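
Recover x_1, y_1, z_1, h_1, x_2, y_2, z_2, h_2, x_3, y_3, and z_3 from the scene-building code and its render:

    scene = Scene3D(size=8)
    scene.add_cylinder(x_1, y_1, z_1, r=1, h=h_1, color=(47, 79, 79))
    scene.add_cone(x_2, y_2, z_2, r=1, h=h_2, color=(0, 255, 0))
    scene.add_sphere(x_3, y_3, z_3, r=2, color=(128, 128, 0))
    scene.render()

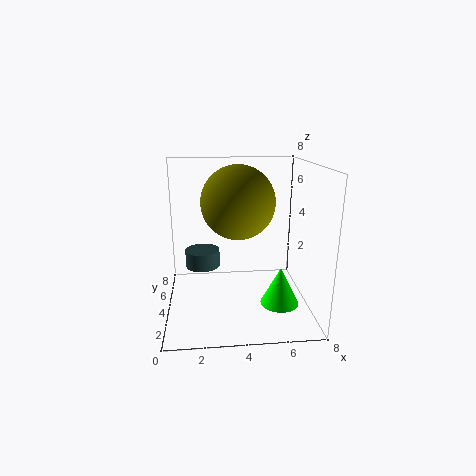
x_1 = 2, y_1 = 5, z_1 = 2, h_1 = 1, x_2 = 6, y_2 = 2, z_2 = 1, h_2 = 2, x_3 = 4, y_3 = 4, z_3 = 6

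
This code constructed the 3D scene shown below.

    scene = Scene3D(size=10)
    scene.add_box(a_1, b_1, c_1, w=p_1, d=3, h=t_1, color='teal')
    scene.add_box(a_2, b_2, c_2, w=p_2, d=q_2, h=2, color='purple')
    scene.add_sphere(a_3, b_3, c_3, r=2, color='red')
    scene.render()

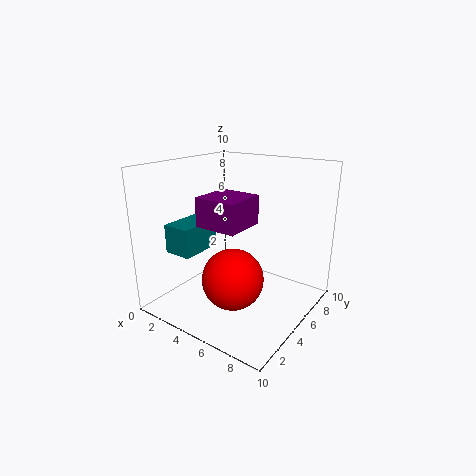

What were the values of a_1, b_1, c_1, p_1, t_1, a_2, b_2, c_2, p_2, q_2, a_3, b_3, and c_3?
a_1 = 1, b_1 = 2, c_1 = 4, p_1 = 2, t_1 = 2, a_2 = 3, b_2 = 3, c_2 = 6, p_2 = 3, q_2 = 3, a_3 = 6, b_3 = 3, c_3 = 3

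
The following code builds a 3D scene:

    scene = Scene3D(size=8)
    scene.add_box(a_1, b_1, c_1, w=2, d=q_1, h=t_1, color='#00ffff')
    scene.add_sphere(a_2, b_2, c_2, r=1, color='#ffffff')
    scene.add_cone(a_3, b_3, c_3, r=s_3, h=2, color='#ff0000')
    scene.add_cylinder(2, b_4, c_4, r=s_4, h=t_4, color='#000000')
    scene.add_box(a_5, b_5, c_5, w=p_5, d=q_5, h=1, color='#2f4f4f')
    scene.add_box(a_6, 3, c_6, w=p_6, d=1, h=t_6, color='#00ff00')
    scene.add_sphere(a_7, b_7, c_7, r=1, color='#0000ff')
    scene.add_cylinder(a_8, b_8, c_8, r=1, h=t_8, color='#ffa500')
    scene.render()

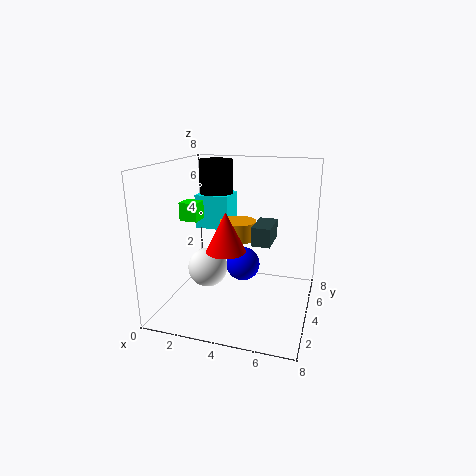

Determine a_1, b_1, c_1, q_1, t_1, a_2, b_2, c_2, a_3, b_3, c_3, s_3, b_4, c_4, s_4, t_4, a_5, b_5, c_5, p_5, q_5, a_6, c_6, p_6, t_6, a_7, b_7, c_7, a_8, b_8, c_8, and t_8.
a_1 = 1
b_1 = 5
c_1 = 4
q_1 = 2
t_1 = 2
a_2 = 3
b_2 = 2
c_2 = 3
a_3 = 4
b_3 = 2
c_3 = 4
s_3 = 1
b_4 = 6
c_4 = 6
s_4 = 1
t_4 = 2
a_5 = 5
b_5 = 3
c_5 = 4
p_5 = 1
q_5 = 2
a_6 = 1
c_6 = 5
p_6 = 1
t_6 = 1
a_7 = 4
b_7 = 5
c_7 = 2
a_8 = 4
b_8 = 4
c_8 = 4
t_8 = 1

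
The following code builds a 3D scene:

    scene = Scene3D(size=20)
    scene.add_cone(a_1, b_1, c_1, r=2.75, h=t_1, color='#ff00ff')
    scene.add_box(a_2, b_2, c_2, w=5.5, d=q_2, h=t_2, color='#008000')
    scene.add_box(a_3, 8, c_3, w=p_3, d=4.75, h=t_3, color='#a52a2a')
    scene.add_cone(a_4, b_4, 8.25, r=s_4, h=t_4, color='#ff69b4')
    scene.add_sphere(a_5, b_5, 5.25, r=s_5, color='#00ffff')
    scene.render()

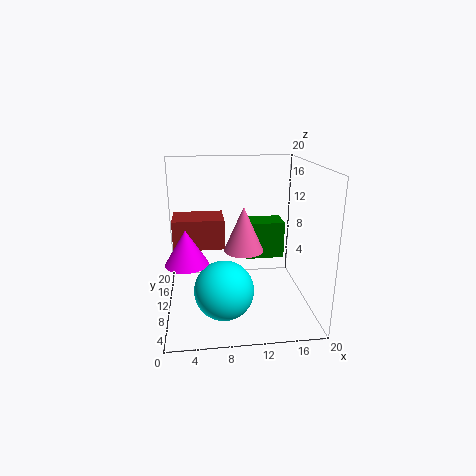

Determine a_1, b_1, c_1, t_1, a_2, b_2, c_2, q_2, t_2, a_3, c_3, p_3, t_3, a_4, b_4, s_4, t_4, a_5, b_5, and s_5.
a_1 = 3
b_1 = 6.25
c_1 = 8.25
t_1 = 4.5
a_2 = 11.25
b_2 = 10.5
c_2 = 6.5
q_2 = 3.75
t_2 = 5.25
a_3 = 1.25
c_3 = 9.25
p_3 = 6.75
t_3 = 4
a_4 = 10.75
b_4 = 9.75
s_4 = 2.75
t_4 = 6.25
a_5 = 7.5
b_5 = 4.25
s_5 = 3.75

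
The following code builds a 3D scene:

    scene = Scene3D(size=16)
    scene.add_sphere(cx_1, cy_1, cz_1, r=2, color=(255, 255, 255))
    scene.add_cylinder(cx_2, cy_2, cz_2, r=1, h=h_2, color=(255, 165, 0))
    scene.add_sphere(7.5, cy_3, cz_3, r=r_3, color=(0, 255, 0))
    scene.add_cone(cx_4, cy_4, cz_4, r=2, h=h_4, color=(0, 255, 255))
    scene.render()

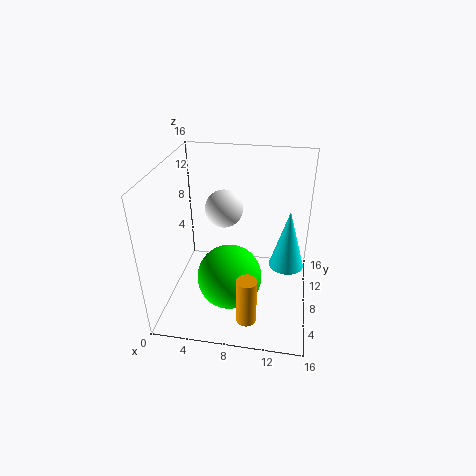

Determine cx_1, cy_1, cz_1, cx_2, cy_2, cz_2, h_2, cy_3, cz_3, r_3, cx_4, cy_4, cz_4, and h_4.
cx_1 = 6.5; cy_1 = 8; cz_1 = 11.5; cx_2 = 10; cy_2 = 1.5; cz_2 = 2.5; h_2 = 5; cy_3 = 5.5; cz_3 = 4.5; r_3 = 3.5; cx_4 = 13.5; cy_4 = 9.5; cz_4 = 4; h_4 = 7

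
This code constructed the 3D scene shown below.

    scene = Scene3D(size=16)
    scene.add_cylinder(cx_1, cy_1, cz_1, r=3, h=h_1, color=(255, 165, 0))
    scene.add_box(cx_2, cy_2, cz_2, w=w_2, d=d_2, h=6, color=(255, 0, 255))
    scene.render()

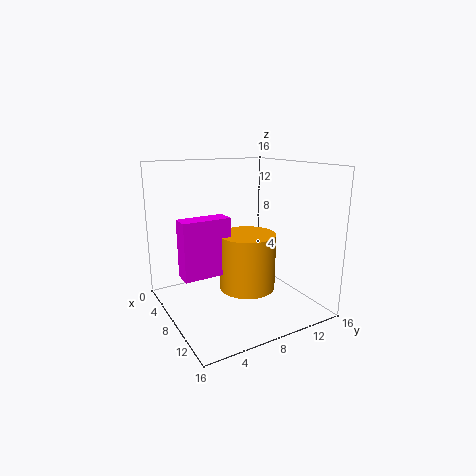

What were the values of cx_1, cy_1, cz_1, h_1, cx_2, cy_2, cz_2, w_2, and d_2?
cx_1 = 10; cy_1 = 8; cz_1 = 3; h_1 = 6; cx_2 = 8; cy_2 = 1; cz_2 = 5; w_2 = 2; d_2 = 5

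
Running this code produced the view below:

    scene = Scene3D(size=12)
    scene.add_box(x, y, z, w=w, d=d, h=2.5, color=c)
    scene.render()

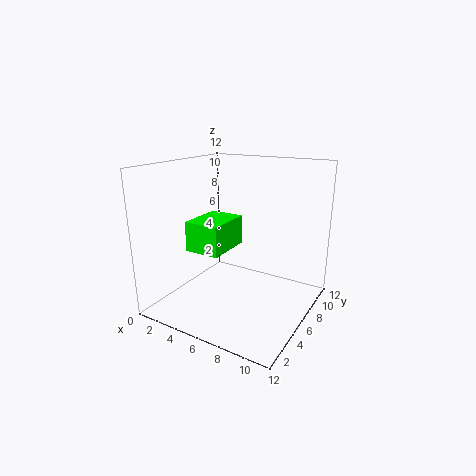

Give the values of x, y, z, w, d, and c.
x = 2.5, y = 3.5, z = 5, w = 3, d = 4, c = 'lime'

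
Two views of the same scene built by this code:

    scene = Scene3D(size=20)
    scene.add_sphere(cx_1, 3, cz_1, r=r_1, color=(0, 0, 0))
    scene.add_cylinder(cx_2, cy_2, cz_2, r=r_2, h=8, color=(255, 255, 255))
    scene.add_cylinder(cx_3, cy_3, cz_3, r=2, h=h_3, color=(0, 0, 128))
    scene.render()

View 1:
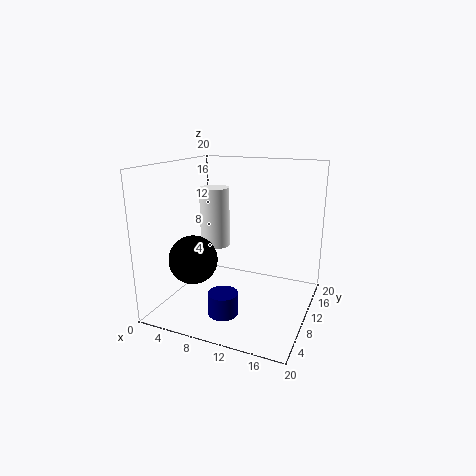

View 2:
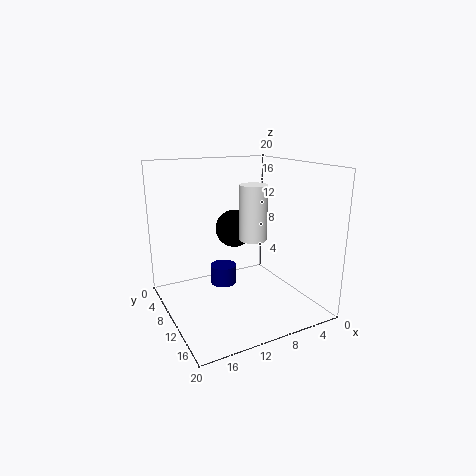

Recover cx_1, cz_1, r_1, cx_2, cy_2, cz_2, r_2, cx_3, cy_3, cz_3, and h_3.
cx_1 = 7, cz_1 = 9, r_1 = 3, cx_2 = 7, cy_2 = 9, cz_2 = 9, r_2 = 2, cx_3 = 10, cy_3 = 5, cz_3 = 1, h_3 = 3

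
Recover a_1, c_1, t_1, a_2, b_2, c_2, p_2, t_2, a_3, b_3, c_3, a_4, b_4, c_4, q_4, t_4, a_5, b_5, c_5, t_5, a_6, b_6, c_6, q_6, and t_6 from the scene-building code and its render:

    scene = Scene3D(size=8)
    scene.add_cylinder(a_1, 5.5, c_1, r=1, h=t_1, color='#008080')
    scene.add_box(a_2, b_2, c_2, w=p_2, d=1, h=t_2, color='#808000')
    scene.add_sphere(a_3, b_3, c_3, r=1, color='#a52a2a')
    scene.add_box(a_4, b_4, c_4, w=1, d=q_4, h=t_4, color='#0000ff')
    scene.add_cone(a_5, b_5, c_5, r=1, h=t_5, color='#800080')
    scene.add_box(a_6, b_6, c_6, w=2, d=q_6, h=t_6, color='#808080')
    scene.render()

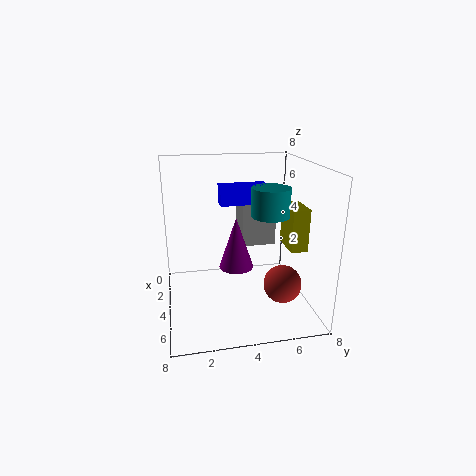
a_1 = 5
c_1 = 5.5
t_1 = 1.5
a_2 = 2.5
b_2 = 7
c_2 = 3
p_2 = 2
t_2 = 2.5
a_3 = 6
b_3 = 6
c_3 = 2
a_4 = 3.5
b_4 = 3
c_4 = 6
q_4 = 2.5
t_4 = 1
a_5 = 3.5
b_5 = 4
c_5 = 2
t_5 = 3
a_6 = 1
b_6 = 4.5
c_6 = 3
q_6 = 2
t_6 = 3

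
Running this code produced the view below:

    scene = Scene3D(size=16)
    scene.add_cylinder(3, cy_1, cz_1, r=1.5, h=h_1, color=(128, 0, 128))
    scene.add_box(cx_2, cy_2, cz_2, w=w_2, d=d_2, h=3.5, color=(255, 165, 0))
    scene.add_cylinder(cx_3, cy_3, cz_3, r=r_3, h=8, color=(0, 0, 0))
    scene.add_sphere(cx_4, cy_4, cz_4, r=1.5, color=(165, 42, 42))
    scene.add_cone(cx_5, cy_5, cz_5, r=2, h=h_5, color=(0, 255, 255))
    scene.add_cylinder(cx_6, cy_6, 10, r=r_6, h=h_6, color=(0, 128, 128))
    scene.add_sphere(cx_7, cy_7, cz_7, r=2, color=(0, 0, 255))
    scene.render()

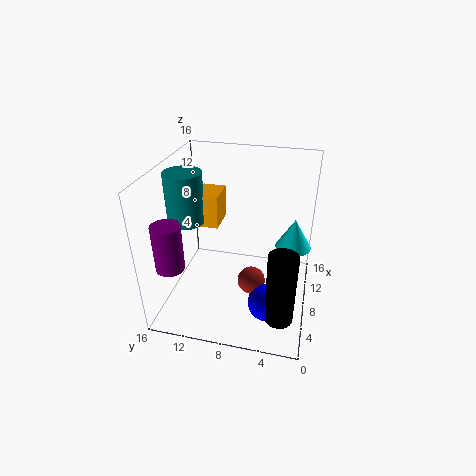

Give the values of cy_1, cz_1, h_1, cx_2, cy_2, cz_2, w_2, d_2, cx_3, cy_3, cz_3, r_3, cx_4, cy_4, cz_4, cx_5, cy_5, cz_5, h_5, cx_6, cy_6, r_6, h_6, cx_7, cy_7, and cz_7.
cy_1 = 14
cz_1 = 6.5
h_1 = 5
cx_2 = 7
cy_2 = 10
cz_2 = 9.5
w_2 = 3.5
d_2 = 2.5
cx_3 = 3.5
cy_3 = 2.5
cz_3 = 1.5
r_3 = 1.5
cx_4 = 6
cy_4 = 6
cz_4 = 4
cx_5 = 10
cy_5 = 2
cz_5 = 6.5
h_5 = 3.5
cx_6 = 7
cy_6 = 13.5
r_6 = 2
h_6 = 5.5
cx_7 = 4.5
cy_7 = 4
cz_7 = 2.5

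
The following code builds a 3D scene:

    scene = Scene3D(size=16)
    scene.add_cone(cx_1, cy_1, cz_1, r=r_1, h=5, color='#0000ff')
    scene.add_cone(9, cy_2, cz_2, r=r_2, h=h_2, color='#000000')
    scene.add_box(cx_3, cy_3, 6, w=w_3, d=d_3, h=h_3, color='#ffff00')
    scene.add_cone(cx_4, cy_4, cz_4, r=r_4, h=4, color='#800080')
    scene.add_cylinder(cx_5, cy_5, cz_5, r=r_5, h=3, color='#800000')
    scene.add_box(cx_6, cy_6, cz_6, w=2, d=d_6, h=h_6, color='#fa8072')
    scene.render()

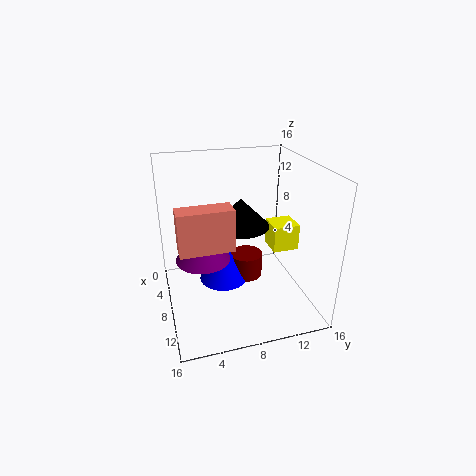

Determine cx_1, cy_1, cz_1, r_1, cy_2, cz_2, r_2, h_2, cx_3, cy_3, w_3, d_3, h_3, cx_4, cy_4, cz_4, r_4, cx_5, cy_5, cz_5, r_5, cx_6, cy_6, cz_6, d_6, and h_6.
cx_1 = 5, cy_1 = 7, cz_1 = 1, r_1 = 3, cy_2 = 8, cz_2 = 10, r_2 = 3, h_2 = 3, cx_3 = 6, cy_3 = 12, w_3 = 3, d_3 = 3, h_3 = 3, cx_4 = 8, cy_4 = 4, cz_4 = 6, r_4 = 3, cx_5 = 5, cy_5 = 10, cz_5 = 1, r_5 = 2, cx_6 = 12, cy_6 = 1, cz_6 = 10, d_6 = 5, h_6 = 4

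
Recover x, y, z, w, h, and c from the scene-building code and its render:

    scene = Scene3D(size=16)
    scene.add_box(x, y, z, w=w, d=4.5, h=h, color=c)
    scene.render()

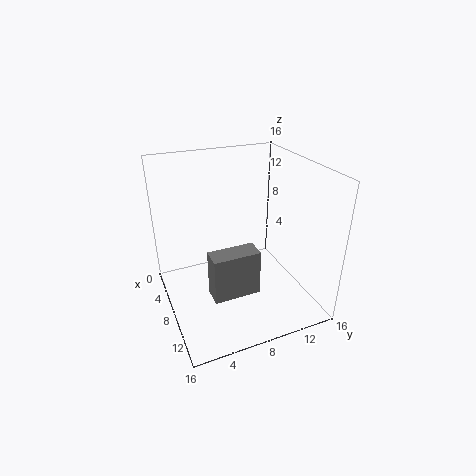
x = 12.5; y = 3; z = 5.5; w = 2; h = 4.5; c = 'gray'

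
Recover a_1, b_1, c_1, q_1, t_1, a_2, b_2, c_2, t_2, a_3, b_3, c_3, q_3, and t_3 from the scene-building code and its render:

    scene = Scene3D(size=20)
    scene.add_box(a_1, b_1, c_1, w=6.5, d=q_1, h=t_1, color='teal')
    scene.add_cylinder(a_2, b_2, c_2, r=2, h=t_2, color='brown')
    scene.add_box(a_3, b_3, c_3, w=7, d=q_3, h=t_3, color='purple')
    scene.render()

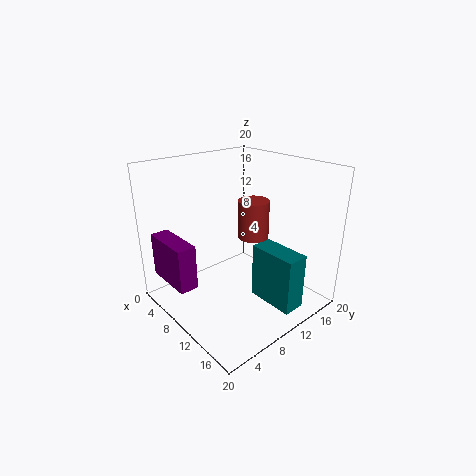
a_1 = 13
b_1 = 10
c_1 = 2.5
q_1 = 3
t_1 = 7.5
a_2 = 12.5
b_2 = 10.5
c_2 = 11
t_2 = 5
a_3 = 3
b_3 = 0.5
c_3 = 5
q_3 = 2.5
t_3 = 6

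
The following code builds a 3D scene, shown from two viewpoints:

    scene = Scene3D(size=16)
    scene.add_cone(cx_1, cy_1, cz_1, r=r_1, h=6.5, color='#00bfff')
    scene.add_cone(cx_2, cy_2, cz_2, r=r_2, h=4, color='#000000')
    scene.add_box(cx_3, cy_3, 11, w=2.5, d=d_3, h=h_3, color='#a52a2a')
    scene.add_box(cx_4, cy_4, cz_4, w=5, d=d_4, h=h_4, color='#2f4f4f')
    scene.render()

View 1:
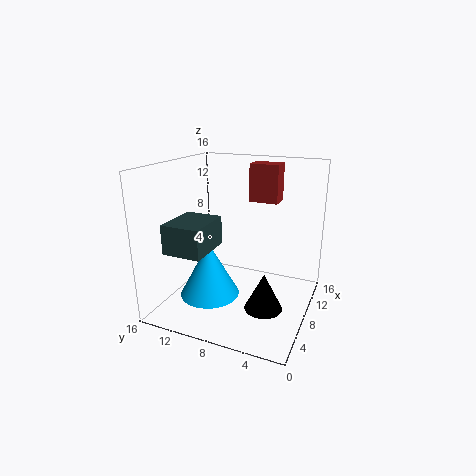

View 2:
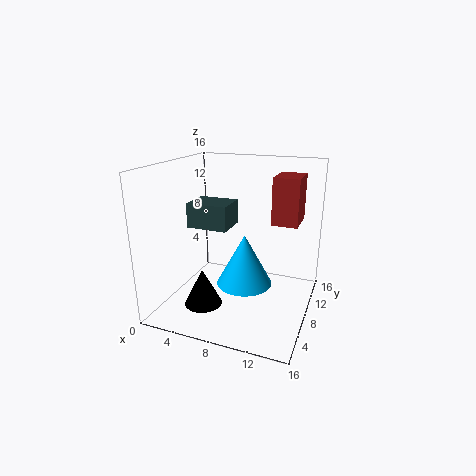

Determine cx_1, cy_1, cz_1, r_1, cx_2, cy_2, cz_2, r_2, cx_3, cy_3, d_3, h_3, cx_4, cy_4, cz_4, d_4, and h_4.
cx_1 = 7.5; cy_1 = 11.5; cz_1 = 0.5; r_1 = 3.5; cx_2 = 5.5; cy_2 = 4; cz_2 = 1.5; r_2 = 2; cx_3 = 12.5; cy_3 = 5; d_3 = 3.5; h_3 = 4.5; cx_4 = 1; cy_4 = 9; cz_4 = 8; d_4 = 4; h_4 = 3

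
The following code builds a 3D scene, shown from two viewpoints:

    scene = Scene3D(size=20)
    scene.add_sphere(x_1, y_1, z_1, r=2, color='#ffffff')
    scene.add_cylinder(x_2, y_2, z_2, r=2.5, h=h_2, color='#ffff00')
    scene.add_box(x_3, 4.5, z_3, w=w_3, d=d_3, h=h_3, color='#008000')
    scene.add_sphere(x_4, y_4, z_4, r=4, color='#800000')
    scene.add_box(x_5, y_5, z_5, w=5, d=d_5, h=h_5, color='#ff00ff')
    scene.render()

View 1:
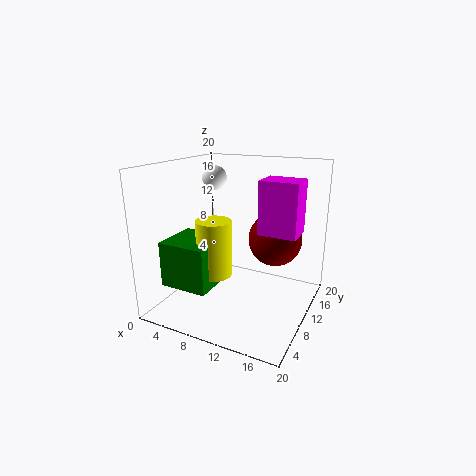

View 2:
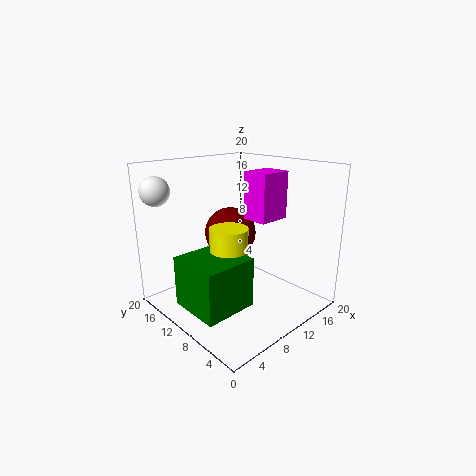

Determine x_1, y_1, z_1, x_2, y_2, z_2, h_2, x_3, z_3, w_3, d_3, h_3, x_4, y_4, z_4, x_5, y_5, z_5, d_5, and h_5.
x_1 = 2
y_1 = 17.5
z_1 = 16.5
x_2 = 7
y_2 = 8.5
z_2 = 4.5
h_2 = 8
x_3 = 0.5
z_3 = 3
w_3 = 7
d_3 = 7
h_3 = 6.5
x_4 = 13.5
y_4 = 15.5
z_4 = 8.5
x_5 = 13.5
y_5 = 8.5
z_5 = 11.5
d_5 = 4
h_5 = 7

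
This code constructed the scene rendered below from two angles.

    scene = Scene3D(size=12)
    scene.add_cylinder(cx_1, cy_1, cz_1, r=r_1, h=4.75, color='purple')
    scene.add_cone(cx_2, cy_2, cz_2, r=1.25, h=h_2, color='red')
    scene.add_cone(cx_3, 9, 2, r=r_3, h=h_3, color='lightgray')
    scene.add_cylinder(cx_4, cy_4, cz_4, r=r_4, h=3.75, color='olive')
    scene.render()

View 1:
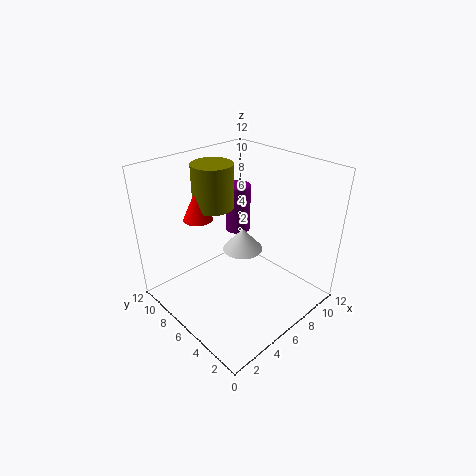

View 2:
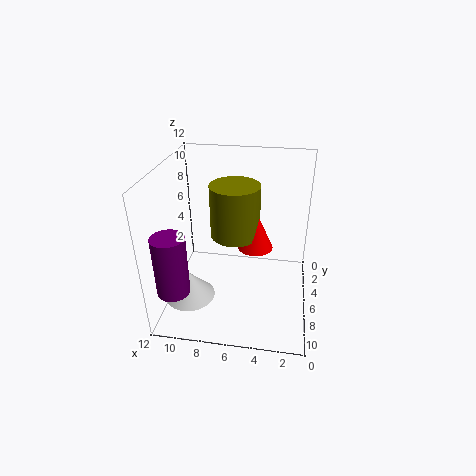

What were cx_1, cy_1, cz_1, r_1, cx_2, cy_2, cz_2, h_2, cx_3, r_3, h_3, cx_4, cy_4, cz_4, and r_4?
cx_1 = 10.25; cy_1 = 10.5; cz_1 = 3.5; r_1 = 1.25; cx_2 = 4.25; cy_2 = 9; cz_2 = 7.25; h_2 = 2.75; cx_3 = 9.5; r_3 = 2; h_3 = 2.25; cx_4 = 5.75; cy_4 = 8.75; cz_4 = 8; r_4 = 1.75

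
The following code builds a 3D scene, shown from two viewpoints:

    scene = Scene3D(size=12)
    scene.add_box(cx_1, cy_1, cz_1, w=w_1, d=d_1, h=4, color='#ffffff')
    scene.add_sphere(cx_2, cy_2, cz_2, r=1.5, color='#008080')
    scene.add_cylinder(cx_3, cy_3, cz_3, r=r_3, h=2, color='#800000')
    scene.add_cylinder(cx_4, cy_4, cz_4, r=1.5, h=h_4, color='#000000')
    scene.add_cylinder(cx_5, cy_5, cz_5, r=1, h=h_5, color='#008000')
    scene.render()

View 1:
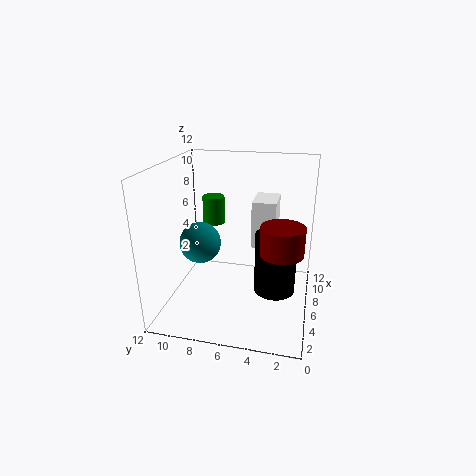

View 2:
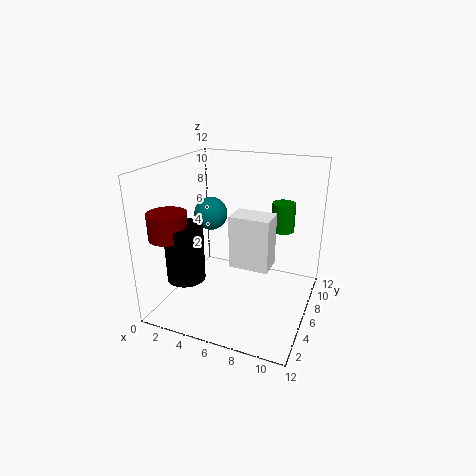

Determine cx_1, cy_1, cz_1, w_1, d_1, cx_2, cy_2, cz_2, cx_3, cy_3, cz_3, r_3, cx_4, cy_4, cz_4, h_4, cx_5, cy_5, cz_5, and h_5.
cx_1 = 6.5, cy_1 = 3, cz_1 = 5, w_1 = 3, d_1 = 2, cx_2 = 2.5, cy_2 = 8, cz_2 = 7, cx_3 = 2, cy_3 = 2, cz_3 = 7, r_3 = 1.5, cx_4 = 3, cy_4 = 2.5, cz_4 = 3.5, h_4 = 4.5, cx_5 = 9, cy_5 = 9, cz_5 = 6, h_5 = 2.5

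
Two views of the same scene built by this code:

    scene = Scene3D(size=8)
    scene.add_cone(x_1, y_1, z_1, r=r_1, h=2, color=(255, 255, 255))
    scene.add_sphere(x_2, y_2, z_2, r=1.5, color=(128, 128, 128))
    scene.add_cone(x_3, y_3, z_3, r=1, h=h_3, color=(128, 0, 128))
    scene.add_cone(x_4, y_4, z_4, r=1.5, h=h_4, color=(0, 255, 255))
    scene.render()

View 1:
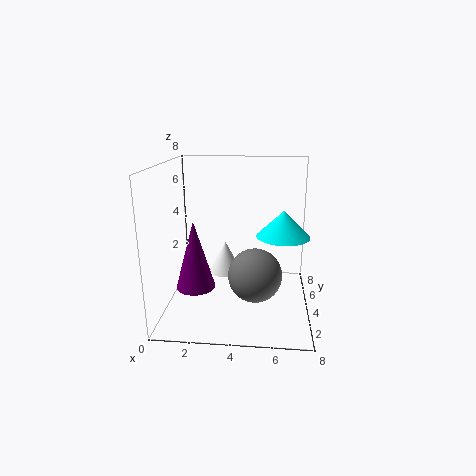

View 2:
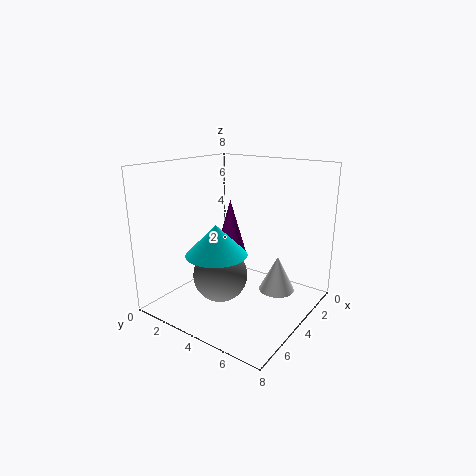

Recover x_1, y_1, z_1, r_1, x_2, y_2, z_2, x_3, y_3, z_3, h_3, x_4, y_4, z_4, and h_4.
x_1 = 3; y_1 = 6; z_1 = 1; r_1 = 1; x_2 = 5; y_2 = 3.5; z_2 = 2; x_3 = 2; y_3 = 2; z_3 = 2; h_3 = 3.5; x_4 = 6.5; y_4 = 4.5; z_4 = 4; h_4 = 1.5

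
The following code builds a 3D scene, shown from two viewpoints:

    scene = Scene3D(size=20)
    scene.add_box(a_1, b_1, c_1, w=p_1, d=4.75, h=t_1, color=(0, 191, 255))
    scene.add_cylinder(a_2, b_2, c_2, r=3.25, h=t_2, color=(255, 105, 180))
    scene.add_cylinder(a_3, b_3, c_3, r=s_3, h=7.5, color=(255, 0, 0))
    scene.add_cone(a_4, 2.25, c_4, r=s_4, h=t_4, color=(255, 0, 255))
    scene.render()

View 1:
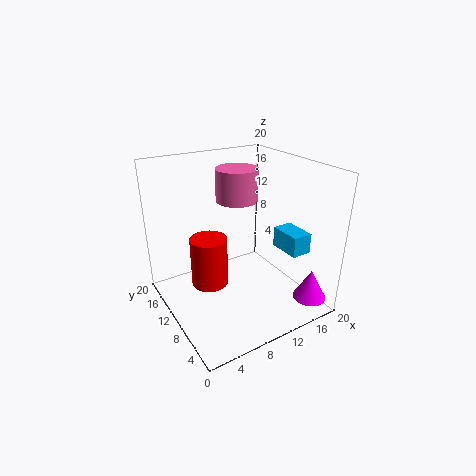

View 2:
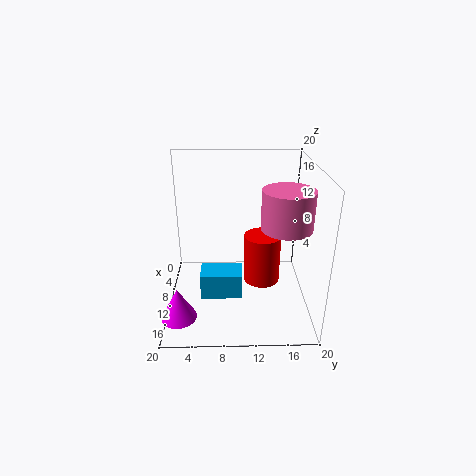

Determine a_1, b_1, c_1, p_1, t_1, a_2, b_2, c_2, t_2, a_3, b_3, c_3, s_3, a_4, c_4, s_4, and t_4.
a_1 = 16.5; b_1 = 5.5; c_1 = 7; p_1 = 3; t_1 = 3; a_2 = 13.5; b_2 = 16; c_2 = 13; t_2 = 5; a_3 = 7.25; b_3 = 13.75; c_3 = 1.5; s_3 = 2.75; a_4 = 17; c_4 = 2.25; s_4 = 2.25; t_4 = 4.25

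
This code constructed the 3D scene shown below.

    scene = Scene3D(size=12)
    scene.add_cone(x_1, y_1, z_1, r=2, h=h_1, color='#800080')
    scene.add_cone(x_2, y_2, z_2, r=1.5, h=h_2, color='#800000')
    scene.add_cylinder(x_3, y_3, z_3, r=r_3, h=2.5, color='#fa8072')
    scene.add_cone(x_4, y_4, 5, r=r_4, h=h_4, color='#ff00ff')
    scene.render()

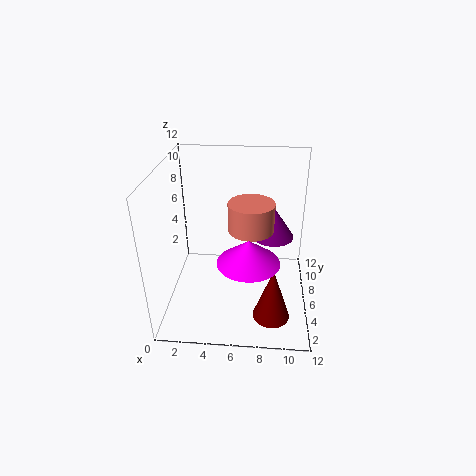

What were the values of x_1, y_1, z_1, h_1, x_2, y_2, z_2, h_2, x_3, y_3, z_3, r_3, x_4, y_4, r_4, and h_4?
x_1 = 9; y_1 = 10; z_1 = 4; h_1 = 3; x_2 = 9; y_2 = 3; z_2 = 0.5; h_2 = 4.5; x_3 = 7; y_3 = 7.5; z_3 = 6; r_3 = 2; x_4 = 7; y_4 = 4; r_4 = 2.5; h_4 = 2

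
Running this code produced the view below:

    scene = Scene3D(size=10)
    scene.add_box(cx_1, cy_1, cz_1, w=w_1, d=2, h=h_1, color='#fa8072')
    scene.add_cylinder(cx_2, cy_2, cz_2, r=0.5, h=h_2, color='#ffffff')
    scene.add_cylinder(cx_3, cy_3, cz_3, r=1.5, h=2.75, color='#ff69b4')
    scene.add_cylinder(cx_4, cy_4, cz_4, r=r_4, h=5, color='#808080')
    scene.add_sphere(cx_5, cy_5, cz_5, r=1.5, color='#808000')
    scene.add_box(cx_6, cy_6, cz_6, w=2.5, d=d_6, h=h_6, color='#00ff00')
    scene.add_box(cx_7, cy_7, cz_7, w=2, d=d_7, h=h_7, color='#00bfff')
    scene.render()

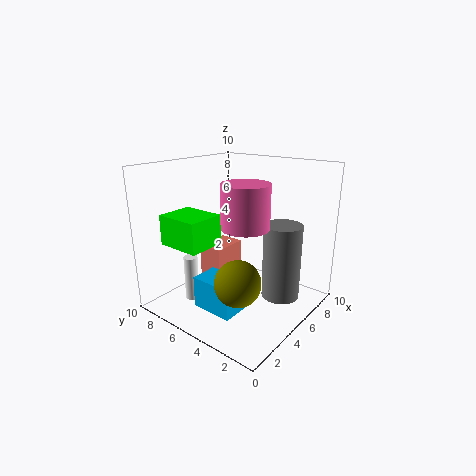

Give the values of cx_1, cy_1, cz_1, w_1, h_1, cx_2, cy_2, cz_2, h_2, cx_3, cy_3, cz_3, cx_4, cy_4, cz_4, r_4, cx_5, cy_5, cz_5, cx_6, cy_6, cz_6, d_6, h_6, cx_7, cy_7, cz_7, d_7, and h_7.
cx_1 = 5.5; cy_1 = 7.25; cz_1 = 0.75; w_1 = 2.75; h_1 = 2.5; cx_2 = 3; cy_2 = 7.75; cz_2 = 0.25; h_2 = 3.25; cx_3 = 3.5; cy_3 = 3.25; cz_3 = 6.5; cx_4 = 5.5; cy_4 = 1.75; cz_4 = 1.5; r_4 = 1.25; cx_5 = 2.75; cy_5 = 3.25; cz_5 = 3; cx_6 = 1; cy_6 = 5.25; cz_6 = 5; d_6 = 3; h_6 = 2; cx_7 = 2.25; cy_7 = 3.75; cz_7 = 0.25; d_7 = 3; h_7 = 2.25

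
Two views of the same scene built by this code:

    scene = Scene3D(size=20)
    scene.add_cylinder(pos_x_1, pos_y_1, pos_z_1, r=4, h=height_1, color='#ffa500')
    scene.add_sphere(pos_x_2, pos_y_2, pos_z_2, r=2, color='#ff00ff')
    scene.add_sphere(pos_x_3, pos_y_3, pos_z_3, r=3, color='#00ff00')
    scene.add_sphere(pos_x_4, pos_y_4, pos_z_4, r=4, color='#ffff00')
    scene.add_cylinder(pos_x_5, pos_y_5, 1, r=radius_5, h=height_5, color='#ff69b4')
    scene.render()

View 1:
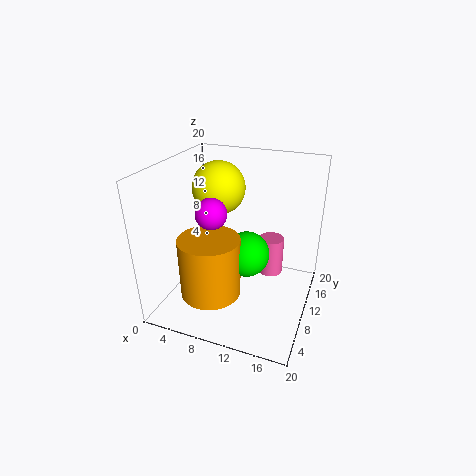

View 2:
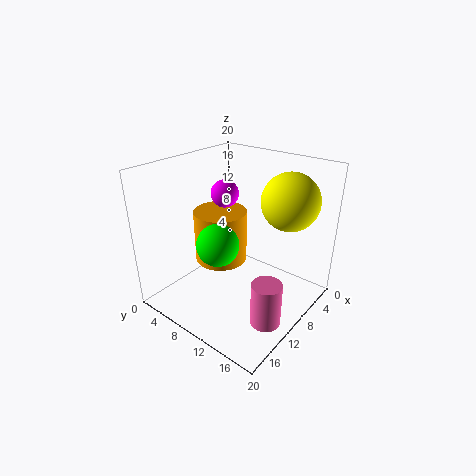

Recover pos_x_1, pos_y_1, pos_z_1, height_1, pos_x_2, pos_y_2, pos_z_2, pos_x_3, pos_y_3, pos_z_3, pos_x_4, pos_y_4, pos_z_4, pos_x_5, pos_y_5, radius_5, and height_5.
pos_x_1 = 8
pos_y_1 = 5
pos_z_1 = 4
height_1 = 8
pos_x_2 = 8
pos_y_2 = 6
pos_z_2 = 15
pos_x_3 = 12
pos_y_3 = 8
pos_z_3 = 9
pos_x_4 = 5
pos_y_4 = 15
pos_z_4 = 15
pos_x_5 = 13
pos_y_5 = 17
radius_5 = 2
height_5 = 6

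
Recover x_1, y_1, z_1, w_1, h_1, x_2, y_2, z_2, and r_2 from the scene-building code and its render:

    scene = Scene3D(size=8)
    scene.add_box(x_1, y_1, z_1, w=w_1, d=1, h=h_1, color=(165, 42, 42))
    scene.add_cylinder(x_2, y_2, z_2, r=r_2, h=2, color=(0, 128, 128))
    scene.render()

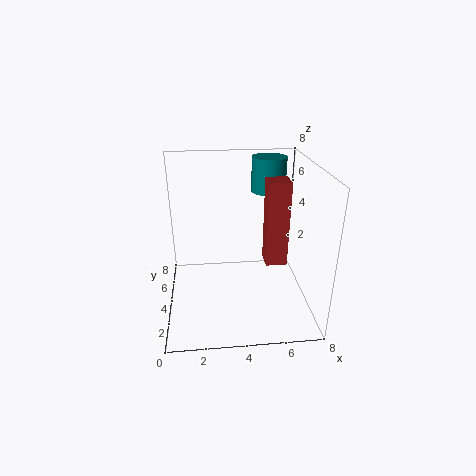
x_1 = 5; y_1 = 1; z_1 = 4; w_1 = 1; h_1 = 4; x_2 = 6; y_2 = 6; z_2 = 6; r_2 = 1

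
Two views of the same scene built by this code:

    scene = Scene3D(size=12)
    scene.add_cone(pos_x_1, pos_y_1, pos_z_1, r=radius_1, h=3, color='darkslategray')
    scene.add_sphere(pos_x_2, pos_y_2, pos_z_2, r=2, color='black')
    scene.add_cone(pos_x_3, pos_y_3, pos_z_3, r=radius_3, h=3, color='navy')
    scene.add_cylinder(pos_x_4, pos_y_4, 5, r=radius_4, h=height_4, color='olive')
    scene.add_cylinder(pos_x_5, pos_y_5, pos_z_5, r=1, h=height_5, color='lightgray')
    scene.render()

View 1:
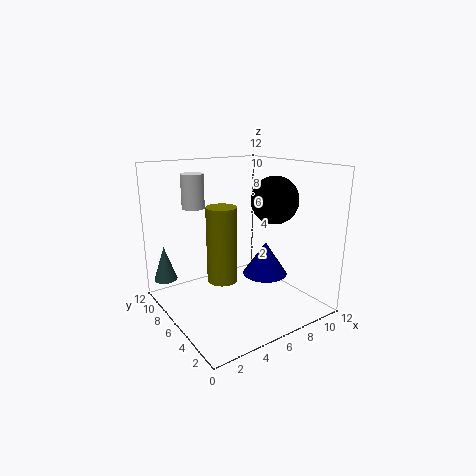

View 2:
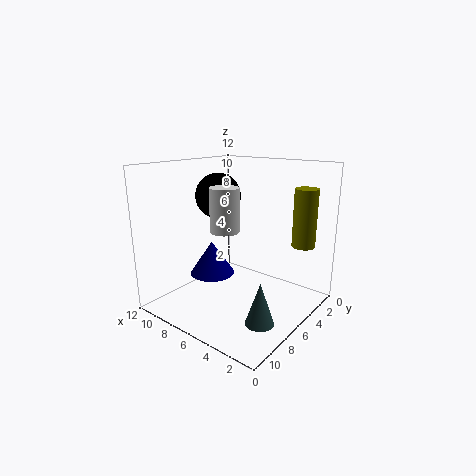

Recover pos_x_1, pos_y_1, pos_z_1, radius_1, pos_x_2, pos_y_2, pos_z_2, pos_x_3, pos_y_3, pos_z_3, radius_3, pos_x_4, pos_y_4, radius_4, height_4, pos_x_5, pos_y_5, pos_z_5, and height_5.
pos_x_1 = 1; pos_y_1 = 10; pos_z_1 = 2; radius_1 = 1; pos_x_2 = 9; pos_y_2 = 5; pos_z_2 = 9; pos_x_3 = 9; pos_y_3 = 6; pos_z_3 = 2; radius_3 = 2; pos_x_4 = 2; pos_y_4 = 2; radius_4 = 1; height_4 = 5; pos_x_5 = 4; pos_y_5 = 10; pos_z_5 = 8; height_5 = 3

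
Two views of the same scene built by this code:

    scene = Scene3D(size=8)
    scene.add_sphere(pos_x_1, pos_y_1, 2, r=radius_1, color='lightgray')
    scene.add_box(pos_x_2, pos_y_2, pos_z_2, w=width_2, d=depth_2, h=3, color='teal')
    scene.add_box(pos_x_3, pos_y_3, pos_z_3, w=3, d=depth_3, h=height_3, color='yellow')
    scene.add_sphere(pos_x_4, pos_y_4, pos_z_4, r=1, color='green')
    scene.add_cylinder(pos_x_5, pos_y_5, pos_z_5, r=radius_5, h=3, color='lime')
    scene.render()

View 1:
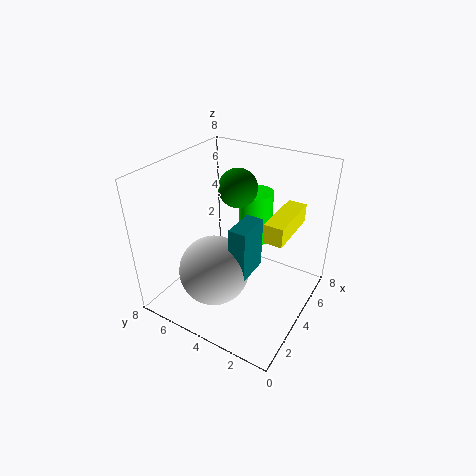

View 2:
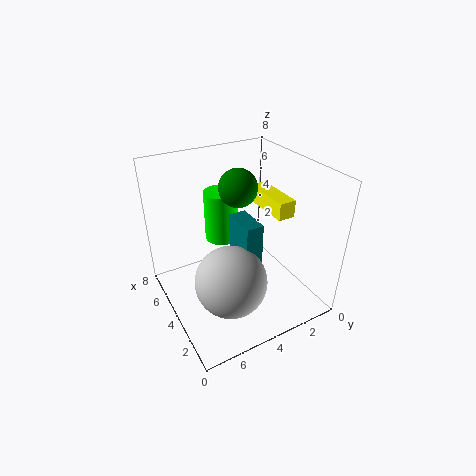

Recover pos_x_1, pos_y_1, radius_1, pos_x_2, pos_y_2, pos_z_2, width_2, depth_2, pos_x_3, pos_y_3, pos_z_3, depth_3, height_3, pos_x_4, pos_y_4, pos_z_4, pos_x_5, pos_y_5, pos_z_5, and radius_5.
pos_x_1 = 3; pos_y_1 = 5; radius_1 = 2; pos_x_2 = 3; pos_y_2 = 3; pos_z_2 = 2; width_2 = 2; depth_2 = 1; pos_x_3 = 3; pos_y_3 = 1; pos_z_3 = 5; depth_3 = 1; height_3 = 1; pos_x_4 = 4; pos_y_4 = 4; pos_z_4 = 7; pos_x_5 = 6; pos_y_5 = 4; pos_z_5 = 3; radius_5 = 1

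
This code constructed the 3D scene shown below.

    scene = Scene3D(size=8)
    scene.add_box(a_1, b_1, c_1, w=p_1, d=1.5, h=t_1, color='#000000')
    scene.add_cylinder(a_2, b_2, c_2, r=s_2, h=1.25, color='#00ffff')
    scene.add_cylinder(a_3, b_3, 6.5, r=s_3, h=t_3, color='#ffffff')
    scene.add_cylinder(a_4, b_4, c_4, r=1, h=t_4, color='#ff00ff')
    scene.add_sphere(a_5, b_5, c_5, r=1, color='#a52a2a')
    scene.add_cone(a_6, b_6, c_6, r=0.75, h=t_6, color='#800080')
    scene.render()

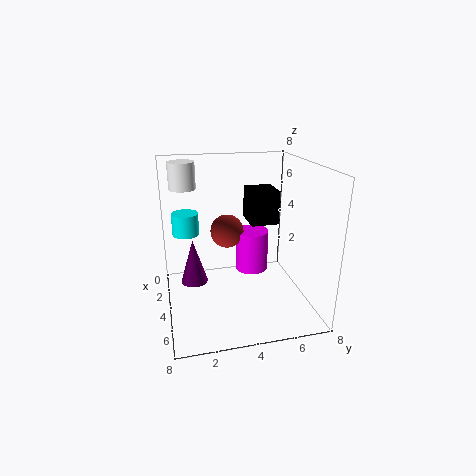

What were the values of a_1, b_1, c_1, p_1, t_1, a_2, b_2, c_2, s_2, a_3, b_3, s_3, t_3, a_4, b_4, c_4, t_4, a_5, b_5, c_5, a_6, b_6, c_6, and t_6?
a_1 = 3.25, b_1 = 4.5, c_1 = 5, p_1 = 1.75, t_1 = 1.75, a_2 = 2.75, b_2 = 1.25, c_2 = 4, s_2 = 0.75, a_3 = 2.25, b_3 = 1.25, s_3 = 0.75, t_3 = 1.5, a_4 = 2.5, b_4 = 5.25, c_4 = 1.25, t_4 = 2.5, a_5 = 2.25, b_5 = 3.75, c_5 = 3.75, a_6 = 3.75, b_6 = 1.5, c_6 = 1.5, t_6 = 2.5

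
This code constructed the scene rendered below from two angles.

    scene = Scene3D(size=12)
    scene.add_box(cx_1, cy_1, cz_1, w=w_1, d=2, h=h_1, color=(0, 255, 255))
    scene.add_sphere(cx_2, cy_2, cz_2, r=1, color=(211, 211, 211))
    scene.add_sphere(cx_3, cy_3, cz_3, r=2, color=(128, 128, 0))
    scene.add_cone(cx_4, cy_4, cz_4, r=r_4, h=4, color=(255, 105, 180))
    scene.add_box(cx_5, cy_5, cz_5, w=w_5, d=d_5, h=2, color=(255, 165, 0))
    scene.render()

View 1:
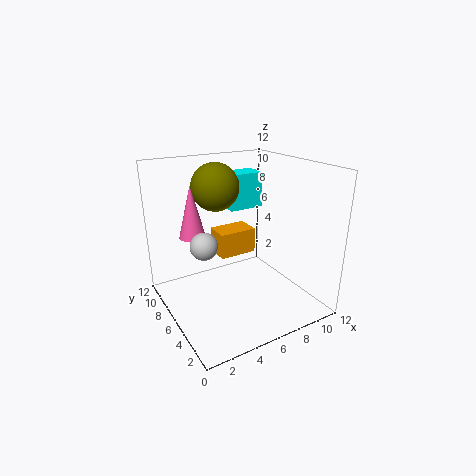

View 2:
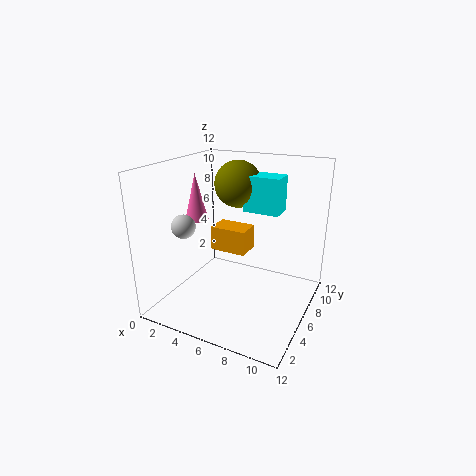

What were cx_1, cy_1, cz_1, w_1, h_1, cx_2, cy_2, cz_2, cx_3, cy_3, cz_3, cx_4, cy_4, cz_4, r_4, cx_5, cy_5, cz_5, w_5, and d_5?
cx_1 = 6, cy_1 = 7, cz_1 = 8, w_1 = 3, h_1 = 3, cx_2 = 2, cy_2 = 4, cz_2 = 7, cx_3 = 5, cy_3 = 8, cz_3 = 10, cx_4 = 2, cy_4 = 6, cz_4 = 7, r_4 = 1, cx_5 = 4, cy_5 = 5, cz_5 = 5, w_5 = 3, d_5 = 2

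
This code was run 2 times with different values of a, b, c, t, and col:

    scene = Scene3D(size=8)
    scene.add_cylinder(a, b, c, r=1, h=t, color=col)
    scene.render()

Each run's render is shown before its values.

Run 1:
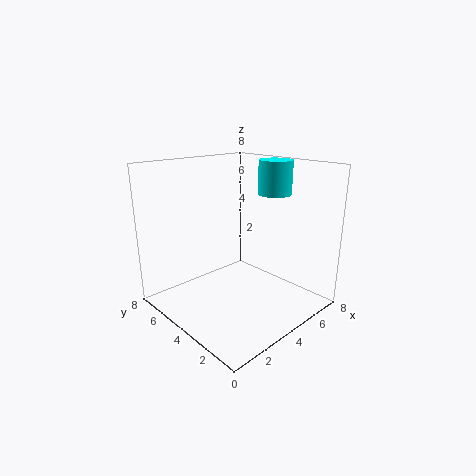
a = 7; b = 4; c = 6; t = 2; col = 'cyan'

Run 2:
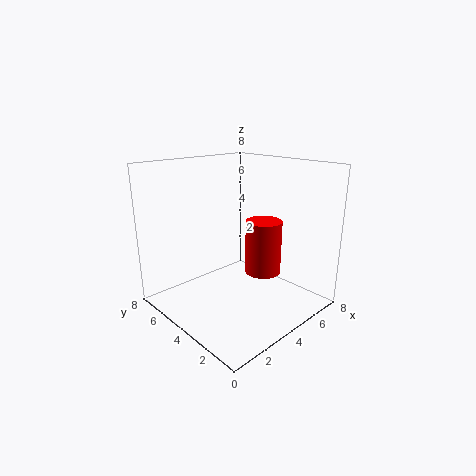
a = 5; b = 3; c = 2; t = 3; col = 'red'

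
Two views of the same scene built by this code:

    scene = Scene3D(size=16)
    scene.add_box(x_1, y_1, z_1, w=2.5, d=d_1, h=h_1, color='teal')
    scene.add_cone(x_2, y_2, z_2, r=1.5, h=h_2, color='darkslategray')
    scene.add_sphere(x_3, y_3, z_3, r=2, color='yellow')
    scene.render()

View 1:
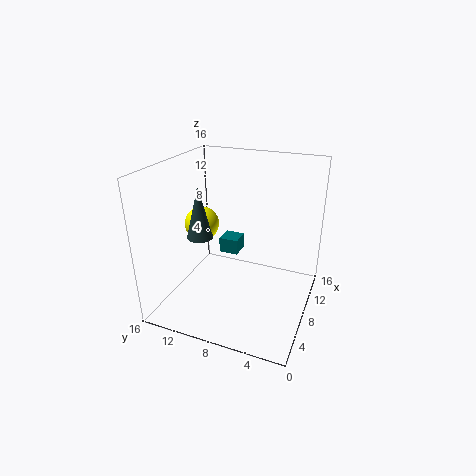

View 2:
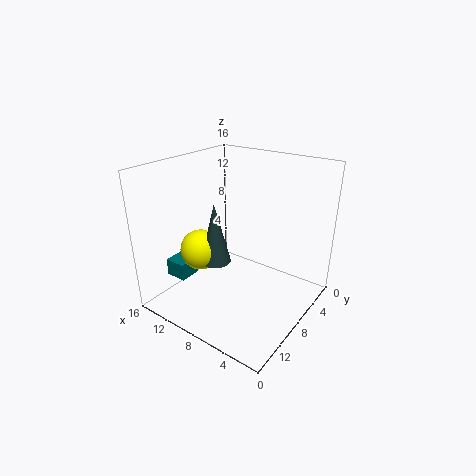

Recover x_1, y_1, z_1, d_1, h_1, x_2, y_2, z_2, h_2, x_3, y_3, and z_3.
x_1 = 12.5
y_1 = 10
z_1 = 3
d_1 = 2.5
h_1 = 2
x_2 = 7.5
y_2 = 12.5
z_2 = 7.5
h_2 = 6
x_3 = 9
y_3 = 13
z_3 = 8.5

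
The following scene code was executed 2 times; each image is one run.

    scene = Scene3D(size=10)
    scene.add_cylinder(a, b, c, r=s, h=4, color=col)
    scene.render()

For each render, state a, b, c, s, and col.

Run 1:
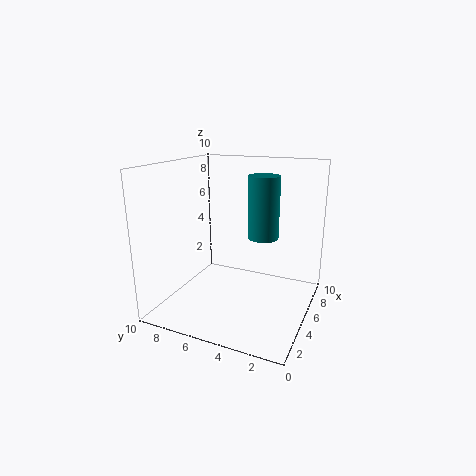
a = 4.5; b = 3; c = 5.5; s = 1; col = 'teal'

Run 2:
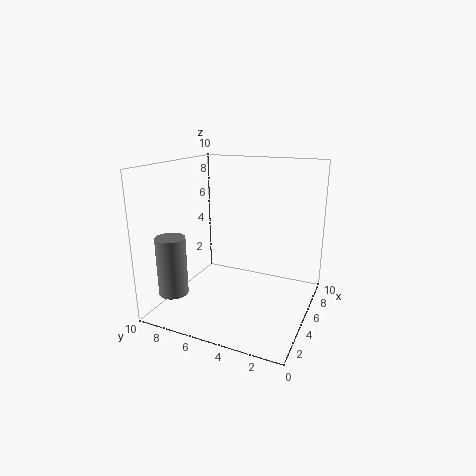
a = 2; b = 8.5; c = 1.5; s = 1; col = 'gray'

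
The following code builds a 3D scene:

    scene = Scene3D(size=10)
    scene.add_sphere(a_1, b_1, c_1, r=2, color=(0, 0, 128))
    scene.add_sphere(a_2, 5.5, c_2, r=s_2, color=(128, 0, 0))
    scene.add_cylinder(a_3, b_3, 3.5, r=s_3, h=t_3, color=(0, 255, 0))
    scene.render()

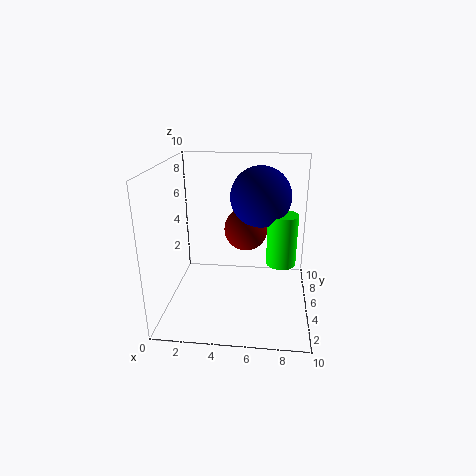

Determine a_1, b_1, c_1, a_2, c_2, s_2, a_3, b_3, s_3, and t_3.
a_1 = 6.5, b_1 = 5, c_1 = 8, a_2 = 5.5, c_2 = 5.5, s_2 = 1.5, a_3 = 8, b_3 = 4.5, s_3 = 1, t_3 = 3.5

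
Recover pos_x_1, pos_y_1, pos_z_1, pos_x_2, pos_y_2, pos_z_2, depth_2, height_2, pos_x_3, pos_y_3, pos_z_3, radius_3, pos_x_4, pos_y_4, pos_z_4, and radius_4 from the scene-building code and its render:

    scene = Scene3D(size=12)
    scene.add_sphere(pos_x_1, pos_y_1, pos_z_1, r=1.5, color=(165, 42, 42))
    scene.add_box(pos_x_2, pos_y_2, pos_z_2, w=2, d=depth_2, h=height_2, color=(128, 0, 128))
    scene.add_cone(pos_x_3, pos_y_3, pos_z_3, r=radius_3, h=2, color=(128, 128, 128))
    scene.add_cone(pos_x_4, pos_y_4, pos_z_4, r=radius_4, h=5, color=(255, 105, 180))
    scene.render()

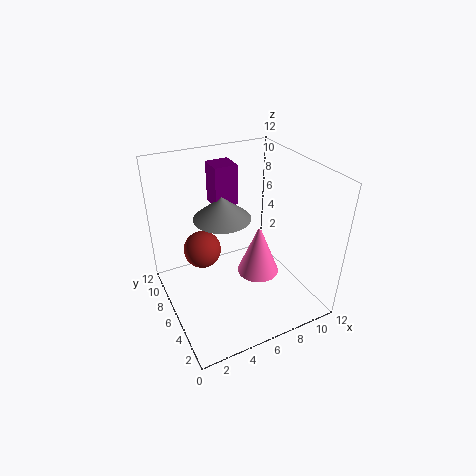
pos_x_1 = 3
pos_y_1 = 6.5
pos_z_1 = 5.5
pos_x_2 = 5
pos_y_2 = 8
pos_z_2 = 8
depth_2 = 2
height_2 = 3.5
pos_x_3 = 5.5
pos_y_3 = 8
pos_z_3 = 7
radius_3 = 2.5
pos_x_4 = 9
pos_y_4 = 7.5
pos_z_4 = 0.5
radius_4 = 2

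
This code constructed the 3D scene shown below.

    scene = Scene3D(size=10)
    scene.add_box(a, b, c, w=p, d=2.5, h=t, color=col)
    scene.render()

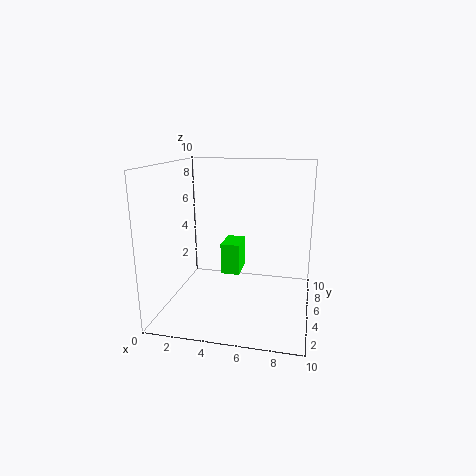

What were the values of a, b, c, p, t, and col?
a = 3; b = 7.5; c = 1; p = 1.5; t = 2.5; col = 'lime'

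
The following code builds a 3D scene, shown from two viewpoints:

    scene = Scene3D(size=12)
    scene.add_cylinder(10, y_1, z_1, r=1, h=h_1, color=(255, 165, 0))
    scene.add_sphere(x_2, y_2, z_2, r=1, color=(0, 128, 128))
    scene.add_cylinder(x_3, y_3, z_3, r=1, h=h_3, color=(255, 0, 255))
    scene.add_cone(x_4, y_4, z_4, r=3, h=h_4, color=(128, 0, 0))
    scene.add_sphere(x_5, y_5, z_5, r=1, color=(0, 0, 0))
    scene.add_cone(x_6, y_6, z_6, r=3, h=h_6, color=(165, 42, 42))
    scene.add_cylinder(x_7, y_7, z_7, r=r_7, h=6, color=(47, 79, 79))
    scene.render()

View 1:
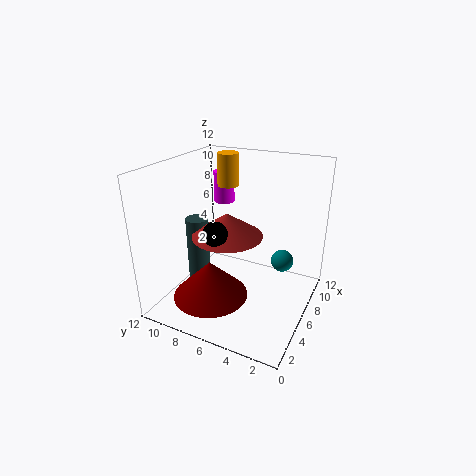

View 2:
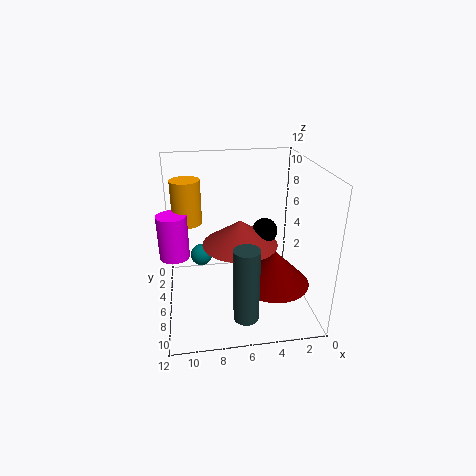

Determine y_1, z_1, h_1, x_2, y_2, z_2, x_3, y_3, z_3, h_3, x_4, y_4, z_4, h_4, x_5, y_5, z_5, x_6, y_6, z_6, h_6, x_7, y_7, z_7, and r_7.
y_1 = 9; z_1 = 9; h_1 = 3; x_2 = 9; y_2 = 3; z_2 = 3; x_3 = 11; y_3 = 10; z_3 = 7; h_3 = 3; x_4 = 3; y_4 = 7; z_4 = 2; h_4 = 3; x_5 = 4; y_5 = 7; z_5 = 7; x_6 = 6; y_6 = 7; z_6 = 6; h_6 = 2; x_7 = 6; y_7 = 10; z_7 = 1; r_7 = 1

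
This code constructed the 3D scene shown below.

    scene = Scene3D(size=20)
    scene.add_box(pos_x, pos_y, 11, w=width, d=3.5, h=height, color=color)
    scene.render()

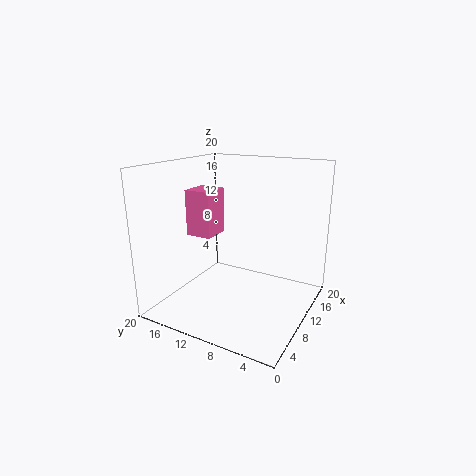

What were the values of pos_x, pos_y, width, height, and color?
pos_x = 5.5
pos_y = 11.75
width = 3.75
height = 6
color = 'hotpink'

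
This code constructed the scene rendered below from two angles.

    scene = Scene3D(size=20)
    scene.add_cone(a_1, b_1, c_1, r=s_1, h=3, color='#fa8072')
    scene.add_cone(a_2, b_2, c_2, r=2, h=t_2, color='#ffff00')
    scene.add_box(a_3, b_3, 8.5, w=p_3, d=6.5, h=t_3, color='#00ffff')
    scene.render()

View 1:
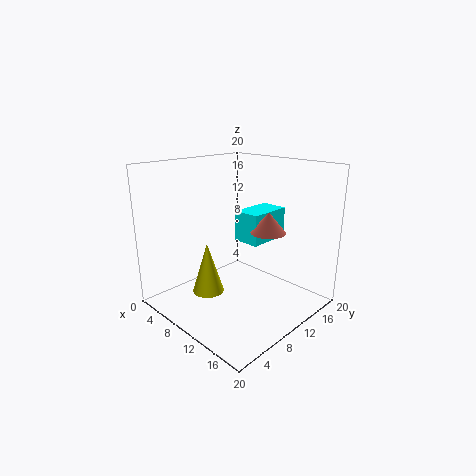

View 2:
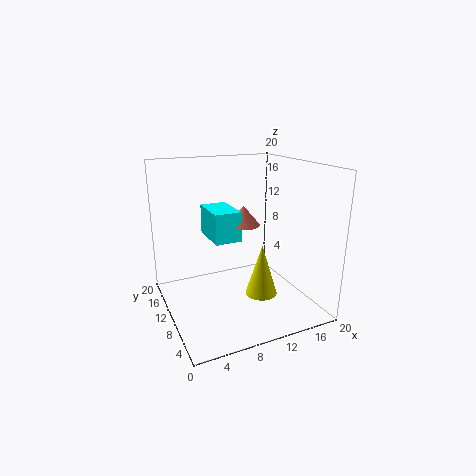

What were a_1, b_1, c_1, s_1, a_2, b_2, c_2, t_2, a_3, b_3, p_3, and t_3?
a_1 = 12.5; b_1 = 13.5; c_1 = 10.5; s_1 = 2.5; a_2 = 10.5; b_2 = 4; c_2 = 4.5; t_2 = 6.5; a_3 = 7.5; b_3 = 12; p_3 = 4; t_3 = 4.5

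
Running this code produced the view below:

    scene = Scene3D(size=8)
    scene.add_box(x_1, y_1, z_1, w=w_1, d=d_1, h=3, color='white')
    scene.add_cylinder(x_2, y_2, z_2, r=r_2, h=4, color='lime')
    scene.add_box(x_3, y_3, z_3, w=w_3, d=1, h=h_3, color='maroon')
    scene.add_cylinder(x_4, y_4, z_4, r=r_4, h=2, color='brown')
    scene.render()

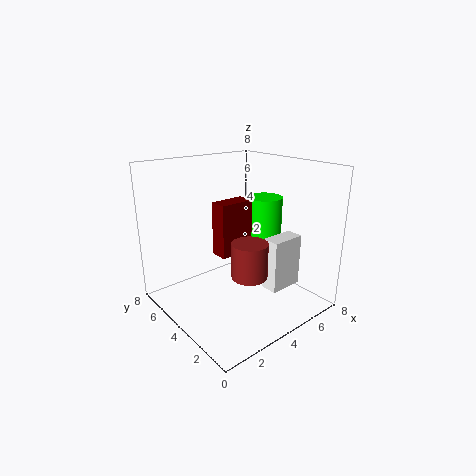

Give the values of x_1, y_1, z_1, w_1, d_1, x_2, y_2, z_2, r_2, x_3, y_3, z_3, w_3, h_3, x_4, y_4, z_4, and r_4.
x_1 = 5
y_1 = 2
z_1 = 1
w_1 = 2
d_1 = 1
x_2 = 6
y_2 = 4
z_2 = 2
r_2 = 1
x_3 = 3
y_3 = 4
z_3 = 3
w_3 = 2
h_3 = 3
x_4 = 4
y_4 = 3
z_4 = 2
r_4 = 1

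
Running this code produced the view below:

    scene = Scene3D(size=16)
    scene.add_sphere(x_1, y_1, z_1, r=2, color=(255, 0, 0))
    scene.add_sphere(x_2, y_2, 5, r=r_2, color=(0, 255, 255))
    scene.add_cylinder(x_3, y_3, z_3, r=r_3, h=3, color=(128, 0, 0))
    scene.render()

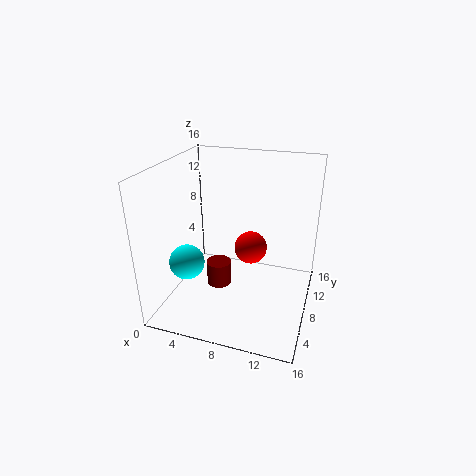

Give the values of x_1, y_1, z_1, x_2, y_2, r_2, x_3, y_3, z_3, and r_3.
x_1 = 8.5; y_1 = 11.5; z_1 = 5; x_2 = 2.5; y_2 = 6; r_2 = 2; x_3 = 5; y_3 = 9.5; z_3 = 0.5; r_3 = 1.5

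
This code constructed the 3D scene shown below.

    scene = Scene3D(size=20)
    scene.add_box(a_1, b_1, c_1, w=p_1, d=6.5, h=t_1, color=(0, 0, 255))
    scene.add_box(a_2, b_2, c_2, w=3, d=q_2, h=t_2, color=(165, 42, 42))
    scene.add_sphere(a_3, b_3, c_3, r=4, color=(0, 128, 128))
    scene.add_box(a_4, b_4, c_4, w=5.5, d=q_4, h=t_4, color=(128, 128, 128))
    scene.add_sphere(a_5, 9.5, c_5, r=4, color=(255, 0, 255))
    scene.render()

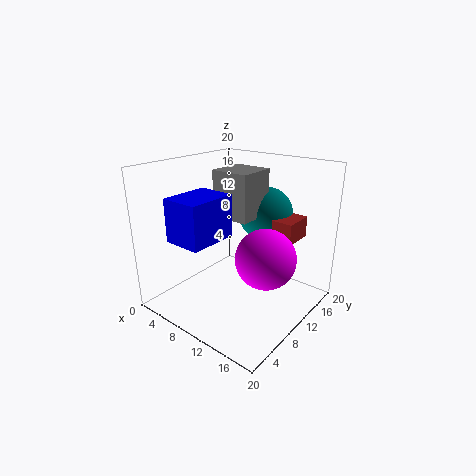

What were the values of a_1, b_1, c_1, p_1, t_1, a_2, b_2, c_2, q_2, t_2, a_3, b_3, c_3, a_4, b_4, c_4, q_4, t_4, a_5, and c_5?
a_1 = 6, b_1 = 1, c_1 = 11.5, p_1 = 5, t_1 = 5.5, a_2 = 13.5, b_2 = 13, c_2 = 9.5, q_2 = 4.5, t_2 = 3, a_3 = 10.5, b_3 = 16, c_3 = 12, a_4 = 6, b_4 = 9.5, c_4 = 12.5, q_4 = 5.5, t_4 = 6.5, a_5 = 15, c_5 = 8.5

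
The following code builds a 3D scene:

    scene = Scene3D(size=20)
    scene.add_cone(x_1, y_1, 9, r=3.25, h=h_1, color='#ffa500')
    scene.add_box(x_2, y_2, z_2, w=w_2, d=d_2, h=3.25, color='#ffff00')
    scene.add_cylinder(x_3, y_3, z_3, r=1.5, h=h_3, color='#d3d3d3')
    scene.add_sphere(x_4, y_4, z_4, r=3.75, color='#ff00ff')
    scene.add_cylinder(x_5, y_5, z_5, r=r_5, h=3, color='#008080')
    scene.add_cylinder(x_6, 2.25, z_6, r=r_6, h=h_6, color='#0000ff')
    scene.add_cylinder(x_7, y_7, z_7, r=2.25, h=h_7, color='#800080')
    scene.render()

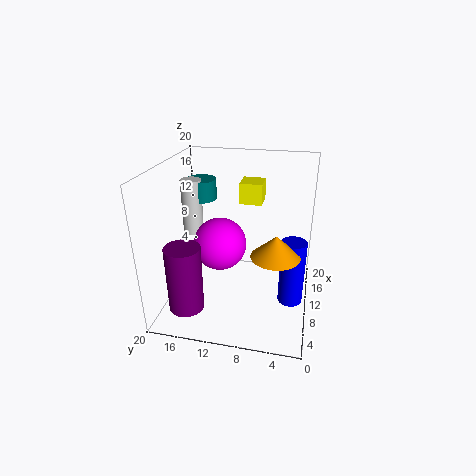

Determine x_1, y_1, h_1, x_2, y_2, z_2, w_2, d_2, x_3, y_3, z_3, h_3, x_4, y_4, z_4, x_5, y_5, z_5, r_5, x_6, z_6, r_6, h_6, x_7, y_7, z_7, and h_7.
x_1 = 7.75
y_1 = 4.5
h_1 = 3
x_2 = 16.25
y_2 = 7.75
z_2 = 12.5
w_2 = 3.75
d_2 = 3.5
x_3 = 12.75
y_3 = 17.5
z_3 = 9
h_3 = 8
x_4 = 10.5
y_4 = 12.75
z_4 = 8.5
x_5 = 14.25
y_5 = 16.5
z_5 = 13.75
r_5 = 2.25
x_6 = 10
z_6 = 0.75
r_6 = 1.75
h_6 = 9.5
x_7 = 2.75
y_7 = 15.25
z_7 = 3
h_7 = 8.75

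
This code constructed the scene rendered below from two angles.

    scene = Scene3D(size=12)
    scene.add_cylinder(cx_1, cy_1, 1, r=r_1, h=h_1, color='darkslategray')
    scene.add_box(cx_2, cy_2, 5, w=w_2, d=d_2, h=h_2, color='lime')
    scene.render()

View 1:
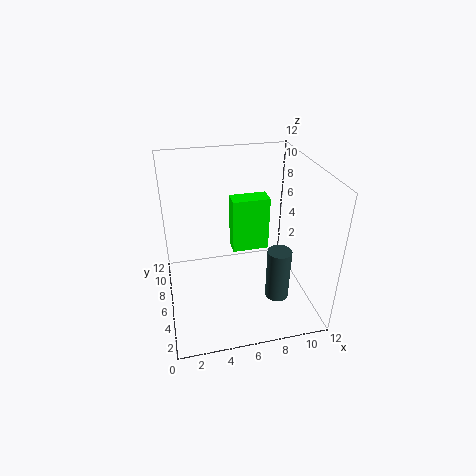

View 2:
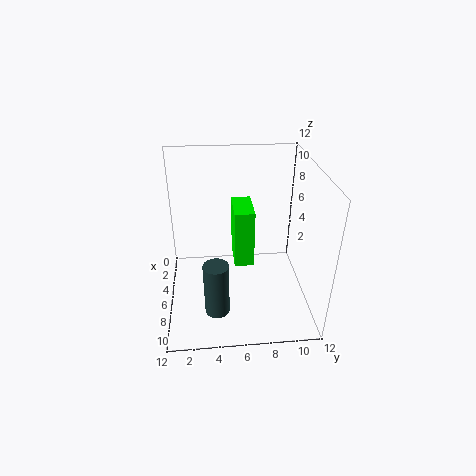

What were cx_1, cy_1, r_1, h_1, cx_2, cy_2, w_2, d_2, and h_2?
cx_1 = 9; cy_1 = 4; r_1 = 1; h_1 = 4.5; cx_2 = 5.5; cy_2 = 5.5; w_2 = 3; d_2 = 1.5; h_2 = 4.5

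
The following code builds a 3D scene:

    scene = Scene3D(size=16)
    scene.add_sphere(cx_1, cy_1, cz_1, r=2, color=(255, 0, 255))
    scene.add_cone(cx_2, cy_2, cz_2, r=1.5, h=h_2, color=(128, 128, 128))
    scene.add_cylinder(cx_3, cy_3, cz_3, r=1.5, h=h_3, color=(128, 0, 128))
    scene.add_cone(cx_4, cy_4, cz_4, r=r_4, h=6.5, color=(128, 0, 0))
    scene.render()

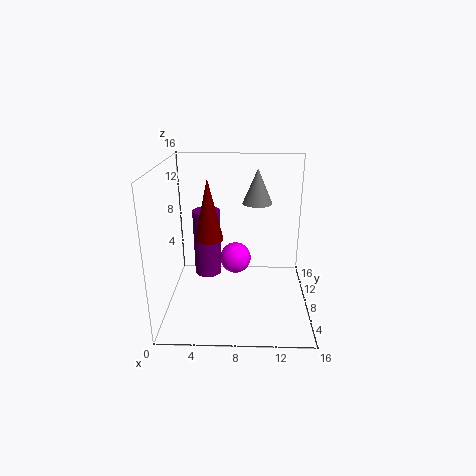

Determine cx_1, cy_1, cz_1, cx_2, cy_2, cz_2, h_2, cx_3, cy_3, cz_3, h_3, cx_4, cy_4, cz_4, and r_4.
cx_1 = 7.5, cy_1 = 13, cz_1 = 3, cx_2 = 10, cy_2 = 6.5, cz_2 = 12.5, h_2 = 3.5, cx_3 = 4.5, cy_3 = 8.5, cz_3 = 3.5, h_3 = 7.5, cx_4 = 5, cy_4 = 6.5, cz_4 = 8.5, r_4 = 1.5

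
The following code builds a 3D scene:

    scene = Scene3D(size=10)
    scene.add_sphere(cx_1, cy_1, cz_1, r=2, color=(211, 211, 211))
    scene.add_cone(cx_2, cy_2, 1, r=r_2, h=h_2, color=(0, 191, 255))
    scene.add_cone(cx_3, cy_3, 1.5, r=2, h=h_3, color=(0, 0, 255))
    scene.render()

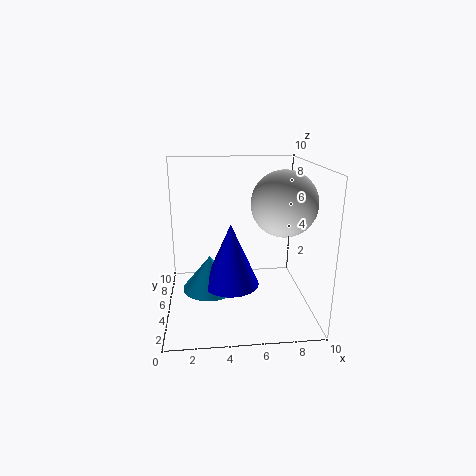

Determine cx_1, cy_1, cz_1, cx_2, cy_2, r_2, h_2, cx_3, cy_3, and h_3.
cx_1 = 7.5
cy_1 = 2.5
cz_1 = 8
cx_2 = 3
cy_2 = 5.5
r_2 = 2
h_2 = 2.5
cx_3 = 4.5
cy_3 = 5
h_3 = 4.5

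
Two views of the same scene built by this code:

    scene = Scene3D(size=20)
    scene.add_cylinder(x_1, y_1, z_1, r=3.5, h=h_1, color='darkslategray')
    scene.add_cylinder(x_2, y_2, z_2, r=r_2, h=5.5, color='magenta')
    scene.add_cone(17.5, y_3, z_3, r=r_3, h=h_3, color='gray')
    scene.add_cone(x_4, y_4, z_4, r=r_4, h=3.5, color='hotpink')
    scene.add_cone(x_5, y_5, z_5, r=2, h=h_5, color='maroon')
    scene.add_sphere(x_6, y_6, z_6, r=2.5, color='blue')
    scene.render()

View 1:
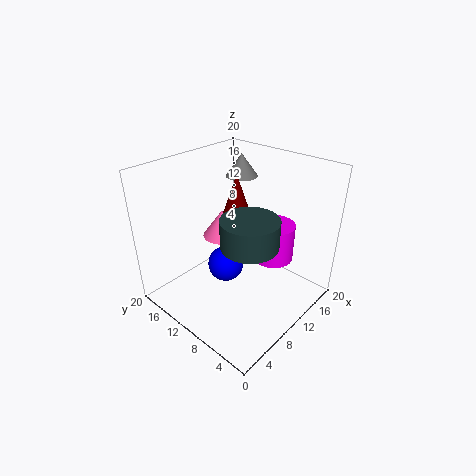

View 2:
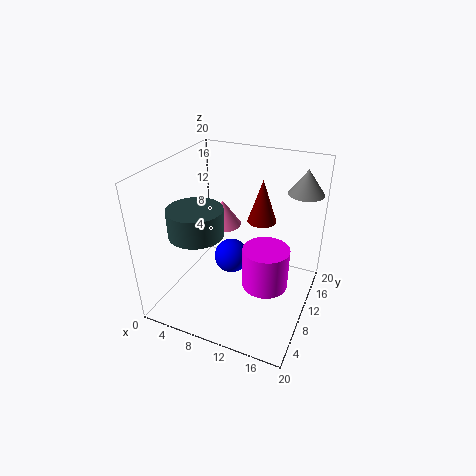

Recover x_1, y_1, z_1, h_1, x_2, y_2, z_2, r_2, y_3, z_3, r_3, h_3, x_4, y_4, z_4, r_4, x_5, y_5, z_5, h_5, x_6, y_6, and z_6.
x_1 = 6.5, y_1 = 5, z_1 = 12.5, h_1 = 3.5, x_2 = 15, y_2 = 7.5, z_2 = 5.5, r_2 = 3, y_3 = 16, z_3 = 15.5, r_3 = 2.5, h_3 = 3.5, x_4 = 7.5, y_4 = 10.5, z_4 = 11.5, r_4 = 2.5, x_5 = 12.5, y_5 = 12.5, z_5 = 12, h_5 = 6, x_6 = 8.5, y_6 = 11, z_6 = 6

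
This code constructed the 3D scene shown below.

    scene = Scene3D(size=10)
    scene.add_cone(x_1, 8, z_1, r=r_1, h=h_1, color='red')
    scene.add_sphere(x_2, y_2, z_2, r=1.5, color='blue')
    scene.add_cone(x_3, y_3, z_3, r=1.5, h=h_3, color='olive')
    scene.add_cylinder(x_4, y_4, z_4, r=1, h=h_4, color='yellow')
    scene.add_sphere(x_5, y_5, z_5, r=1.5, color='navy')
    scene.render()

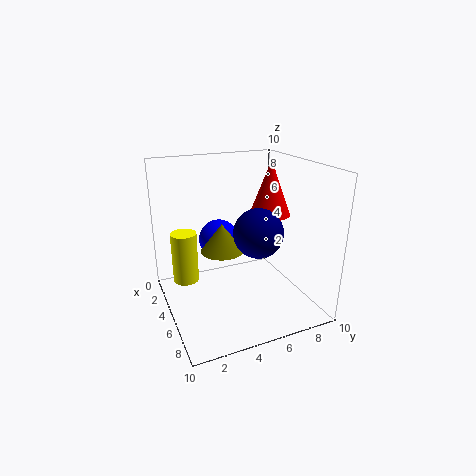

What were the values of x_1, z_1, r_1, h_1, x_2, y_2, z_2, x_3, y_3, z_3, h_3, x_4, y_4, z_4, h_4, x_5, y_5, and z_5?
x_1 = 4, z_1 = 6, r_1 = 1.5, h_1 = 4, x_2 = 2.5, y_2 = 4.5, z_2 = 4, x_3 = 4.5, y_3 = 4, z_3 = 4, h_3 = 2, x_4 = 1.5, y_4 = 2, z_4 = 0.5, h_4 = 4, x_5 = 8, y_5 = 5, z_5 = 6.5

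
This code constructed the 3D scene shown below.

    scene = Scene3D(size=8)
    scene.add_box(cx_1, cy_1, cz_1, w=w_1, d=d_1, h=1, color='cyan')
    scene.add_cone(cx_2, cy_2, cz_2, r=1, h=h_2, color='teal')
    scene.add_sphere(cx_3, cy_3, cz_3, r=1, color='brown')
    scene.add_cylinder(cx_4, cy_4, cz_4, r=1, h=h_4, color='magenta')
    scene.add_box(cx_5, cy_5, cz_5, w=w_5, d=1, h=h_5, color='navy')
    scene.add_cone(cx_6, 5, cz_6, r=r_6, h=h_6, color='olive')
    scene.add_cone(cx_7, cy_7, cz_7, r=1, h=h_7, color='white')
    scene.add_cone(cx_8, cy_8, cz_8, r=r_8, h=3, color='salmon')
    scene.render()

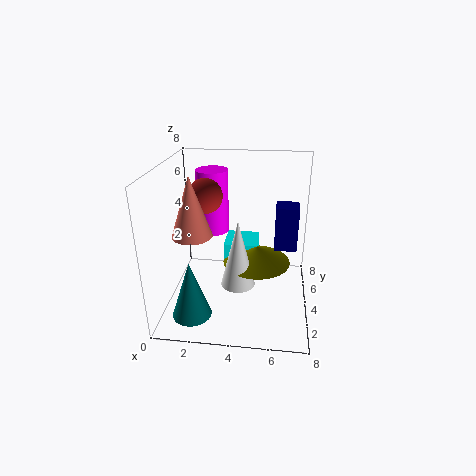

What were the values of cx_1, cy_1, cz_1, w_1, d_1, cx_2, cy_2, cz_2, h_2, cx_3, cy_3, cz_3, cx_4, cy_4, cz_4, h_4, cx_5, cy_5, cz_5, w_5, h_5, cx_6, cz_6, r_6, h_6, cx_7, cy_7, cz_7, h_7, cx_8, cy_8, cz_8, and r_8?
cx_1 = 3
cy_1 = 5
cz_1 = 2
w_1 = 2
d_1 = 2
cx_2 = 2
cy_2 = 1
cz_2 = 1
h_2 = 3
cx_3 = 2
cy_3 = 5
cz_3 = 6
cx_4 = 2
cy_4 = 7
cz_4 = 3
h_4 = 4
cx_5 = 6
cy_5 = 1
cz_5 = 5
w_5 = 1
h_5 = 2
cx_6 = 5
cz_6 = 2
r_6 = 2
h_6 = 1
cx_7 = 4
cy_7 = 4
cz_7 = 1
h_7 = 4
cx_8 = 2
cy_8 = 2
cz_8 = 5
r_8 = 1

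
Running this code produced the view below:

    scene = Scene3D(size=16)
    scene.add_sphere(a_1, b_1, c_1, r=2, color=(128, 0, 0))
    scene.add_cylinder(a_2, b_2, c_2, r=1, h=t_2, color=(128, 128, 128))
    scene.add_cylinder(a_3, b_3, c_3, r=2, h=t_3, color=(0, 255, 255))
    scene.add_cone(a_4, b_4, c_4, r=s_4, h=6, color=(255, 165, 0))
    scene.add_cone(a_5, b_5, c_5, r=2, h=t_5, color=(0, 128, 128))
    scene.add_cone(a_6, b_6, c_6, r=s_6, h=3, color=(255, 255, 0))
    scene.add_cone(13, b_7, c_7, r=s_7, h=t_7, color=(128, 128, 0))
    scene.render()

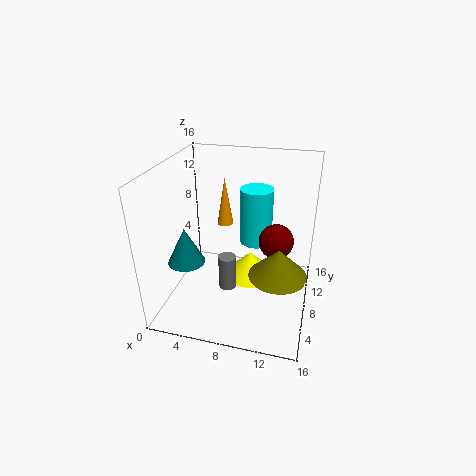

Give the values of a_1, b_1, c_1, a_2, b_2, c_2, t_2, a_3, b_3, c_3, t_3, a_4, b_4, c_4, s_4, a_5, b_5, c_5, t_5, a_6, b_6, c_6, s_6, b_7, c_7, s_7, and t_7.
a_1 = 12; b_1 = 10; c_1 = 7; a_2 = 7; b_2 = 7; c_2 = 2; t_2 = 4; a_3 = 9; b_3 = 13; c_3 = 5; t_3 = 7; a_4 = 5; b_4 = 13; c_4 = 7; s_4 = 1; a_5 = 3; b_5 = 5; c_5 = 6; t_5 = 4; a_6 = 9; b_6 = 10; c_6 = 2; s_6 = 3; b_7 = 5; c_7 = 6; s_7 = 3; t_7 = 3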